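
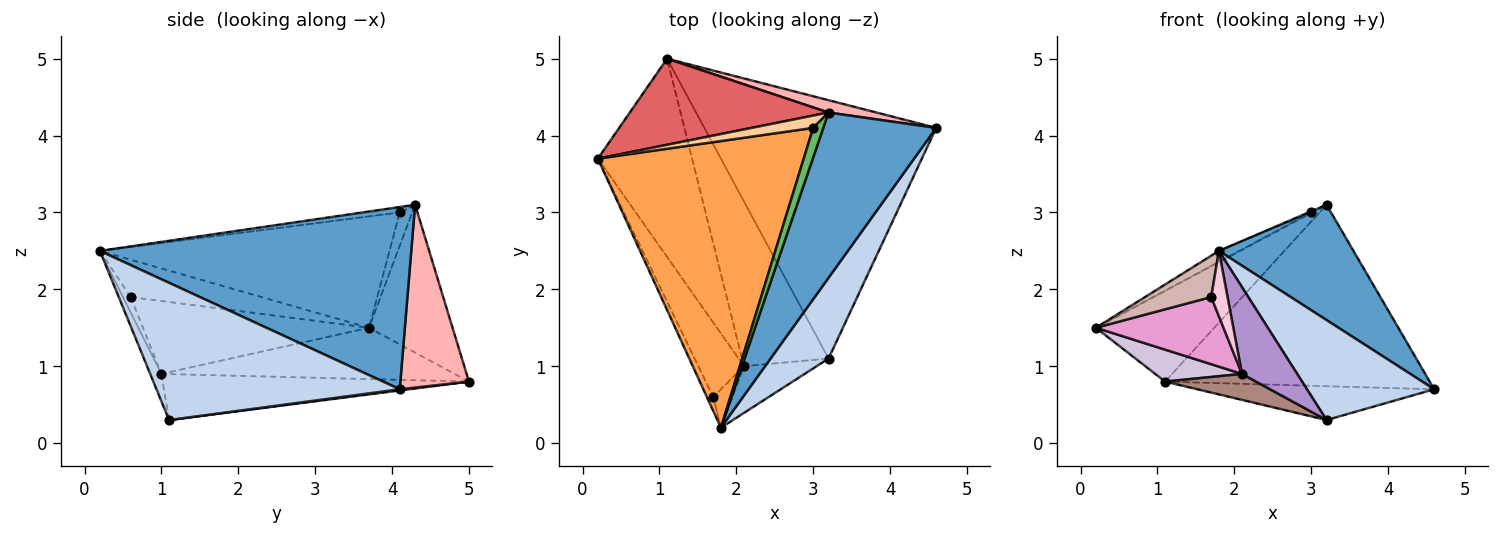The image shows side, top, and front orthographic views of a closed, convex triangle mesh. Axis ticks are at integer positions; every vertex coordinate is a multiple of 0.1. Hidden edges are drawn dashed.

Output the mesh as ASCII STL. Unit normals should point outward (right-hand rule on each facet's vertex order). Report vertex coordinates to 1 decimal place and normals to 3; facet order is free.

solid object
 facet normal 0.798 -0.345 0.494
  outer loop
   vertex 3.2 4.3 3.1
   vertex 1.8 0.2 2.5
   vertex 4.6 4.1 0.7
  endloop
 endfacet
 facet normal 0.830 -0.434 0.351
  outer loop
   vertex 3.2 1.1 0.3
   vertex 4.6 4.1 0.7
   vertex 1.8 0.2 2.5
  endloop
 endfacet
 facet normal -0.476 0.034 0.879
  outer loop
   vertex 3.0 4.1 3.0
   vertex 0.2 3.7 1.5
   vertex 1.8 0.2 2.5
  endloop
 endfacet
 facet normal -0.476 0.037 0.879
  outer loop
   vertex 3.0 4.1 3.0
   vertex 3.2 4.3 3.1
   vertex 0.2 3.7 1.5
  endloop
 endfacet
 facet normal -0.473 0.033 0.881
  outer loop
   vertex 3.0 4.1 3.0
   vertex 1.8 0.2 2.5
   vertex 3.2 4.3 3.1
  endloop
 endfacet
 facet normal 0.005 0.130 -0.992
  outer loop
   vertex 1.1 5.0 0.8
   vertex 4.6 4.1 0.7
   vertex 3.2 1.1 0.3
  endloop
 endfacet
 facet normal -0.456 0.646 0.613
  outer loop
   vertex 1.1 5.0 0.8
   vertex 0.2 3.7 1.5
   vertex 3.2 4.3 3.1
  endloop
 endfacet
 facet normal 0.250 0.966 0.065
  outer loop
   vertex 1.1 5.0 0.8
   vertex 3.2 4.3 3.1
   vertex 4.6 4.1 0.7
  endloop
 endfacet
 facet normal -0.176 -0.867 -0.466
  outer loop
   vertex 2.1 1.0 0.9
   vertex 3.2 1.1 0.3
   vertex 1.8 0.2 2.5
  endloop
 endfacet
 facet normal -0.474 -0.140 -0.869
  outer loop
   vertex 2.1 1.0 0.9
   vertex 0.2 3.7 1.5
   vertex 1.1 5.0 0.8
  endloop
 endfacet
 facet normal -0.465 -0.138 -0.875
  outer loop
   vertex 2.1 1.0 0.9
   vertex 1.1 5.0 0.8
   vertex 3.2 1.1 0.3
  endloop
 endfacet
 facet normal -0.882 -0.446 -0.150
  outer loop
   vertex 1.7 0.6 1.9
   vertex 1.8 0.2 2.5
   vertex 0.2 3.7 1.5
  endloop
 endfacet
 facet normal -0.765 -0.432 -0.479
  outer loop
   vertex 1.7 0.6 1.9
   vertex 0.2 3.7 1.5
   vertex 2.1 1.0 0.9
  endloop
 endfacet
 facet normal -0.376 -0.799 -0.470
  outer loop
   vertex 1.7 0.6 1.9
   vertex 2.1 1.0 0.9
   vertex 1.8 0.2 2.5
  endloop
 endfacet
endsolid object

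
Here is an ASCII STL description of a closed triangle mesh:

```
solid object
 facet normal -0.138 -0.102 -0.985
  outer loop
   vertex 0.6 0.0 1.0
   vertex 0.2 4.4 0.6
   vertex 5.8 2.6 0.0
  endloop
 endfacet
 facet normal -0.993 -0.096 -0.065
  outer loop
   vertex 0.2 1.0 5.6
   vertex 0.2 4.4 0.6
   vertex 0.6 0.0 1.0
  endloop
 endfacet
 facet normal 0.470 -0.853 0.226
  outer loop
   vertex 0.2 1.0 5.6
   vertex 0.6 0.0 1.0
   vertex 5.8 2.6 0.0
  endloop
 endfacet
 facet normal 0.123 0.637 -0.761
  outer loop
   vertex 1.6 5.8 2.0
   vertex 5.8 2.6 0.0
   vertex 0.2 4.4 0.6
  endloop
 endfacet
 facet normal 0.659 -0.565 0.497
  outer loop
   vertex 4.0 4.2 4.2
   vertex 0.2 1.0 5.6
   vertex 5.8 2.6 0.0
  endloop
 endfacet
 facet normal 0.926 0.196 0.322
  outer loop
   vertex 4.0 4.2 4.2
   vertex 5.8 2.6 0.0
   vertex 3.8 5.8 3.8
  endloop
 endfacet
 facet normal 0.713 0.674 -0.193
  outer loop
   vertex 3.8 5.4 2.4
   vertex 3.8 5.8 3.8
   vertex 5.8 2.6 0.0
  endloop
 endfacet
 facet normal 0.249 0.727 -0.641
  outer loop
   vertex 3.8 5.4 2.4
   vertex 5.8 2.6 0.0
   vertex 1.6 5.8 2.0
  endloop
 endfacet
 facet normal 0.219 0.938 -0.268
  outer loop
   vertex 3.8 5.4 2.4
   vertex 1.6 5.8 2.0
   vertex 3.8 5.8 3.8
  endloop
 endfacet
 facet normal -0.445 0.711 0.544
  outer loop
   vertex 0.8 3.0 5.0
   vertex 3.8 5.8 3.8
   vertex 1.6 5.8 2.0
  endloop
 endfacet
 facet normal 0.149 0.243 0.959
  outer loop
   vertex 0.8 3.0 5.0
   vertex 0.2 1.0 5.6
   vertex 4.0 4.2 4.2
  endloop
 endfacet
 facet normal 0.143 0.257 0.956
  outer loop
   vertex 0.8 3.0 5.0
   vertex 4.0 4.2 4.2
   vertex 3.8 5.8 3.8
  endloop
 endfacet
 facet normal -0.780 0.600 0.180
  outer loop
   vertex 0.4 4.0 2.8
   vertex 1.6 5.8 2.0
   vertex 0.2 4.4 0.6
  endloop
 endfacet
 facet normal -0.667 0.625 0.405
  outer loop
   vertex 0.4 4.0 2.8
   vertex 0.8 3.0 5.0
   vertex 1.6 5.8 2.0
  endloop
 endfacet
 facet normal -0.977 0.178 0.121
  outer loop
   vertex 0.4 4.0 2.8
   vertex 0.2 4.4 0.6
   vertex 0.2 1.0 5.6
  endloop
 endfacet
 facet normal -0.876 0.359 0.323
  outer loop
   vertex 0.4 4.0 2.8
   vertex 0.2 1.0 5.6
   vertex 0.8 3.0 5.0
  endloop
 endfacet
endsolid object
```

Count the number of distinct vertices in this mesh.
10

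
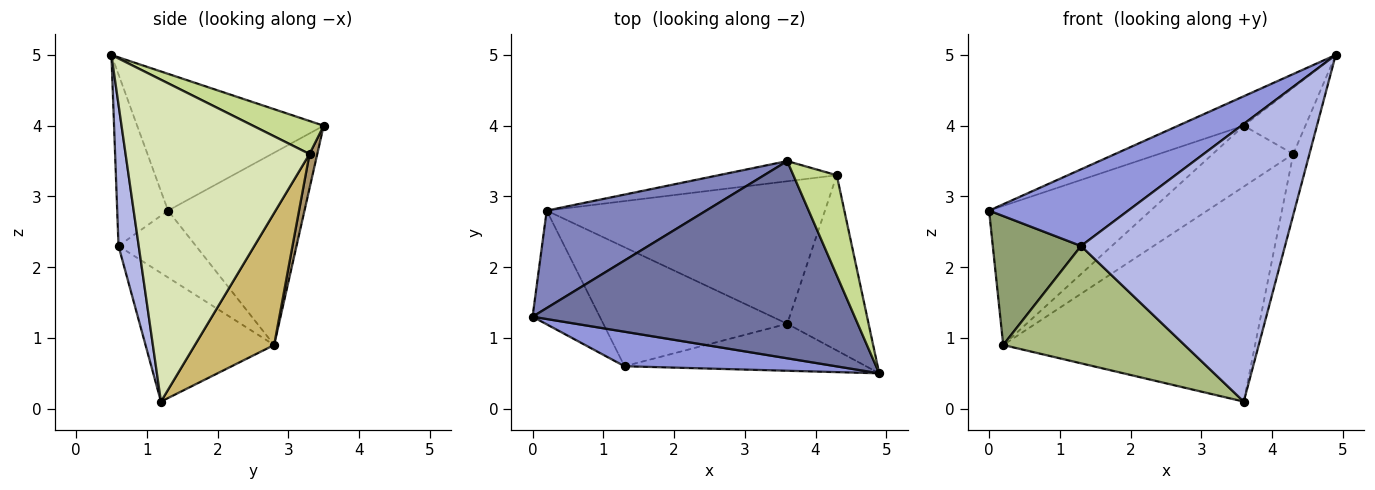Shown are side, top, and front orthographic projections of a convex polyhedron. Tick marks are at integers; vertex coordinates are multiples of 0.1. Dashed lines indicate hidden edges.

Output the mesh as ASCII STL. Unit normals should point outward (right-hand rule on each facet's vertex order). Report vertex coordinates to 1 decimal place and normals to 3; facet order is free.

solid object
 facet normal -0.387 0.136 0.912
  outer loop
   vertex 3.6 3.5 4.0
   vertex 0.0 1.3 2.8
   vertex 4.9 0.5 5.0
  endloop
 endfacet
 facet normal -0.569 0.674 0.472
  outer loop
   vertex 0.2 2.8 0.9
   vertex 0.0 1.3 2.8
   vertex 3.6 3.5 4.0
  endloop
 endfacet
 facet normal -0.316 -0.865 0.389
  outer loop
   vertex 1.3 0.6 2.3
   vertex 4.9 0.5 5.0
   vertex 0.0 1.3 2.8
  endloop
 endfacet
 facet normal 0.097 -0.981 -0.166
  outer loop
   vertex 1.3 0.6 2.3
   vertex 3.6 1.2 0.1
   vertex 4.9 0.5 5.0
  endloop
 endfacet
 facet normal -0.550 -0.626 -0.552
  outer loop
   vertex 1.3 0.6 2.3
   vertex 0.0 1.3 2.8
   vertex 0.2 2.8 0.9
  endloop
 endfacet
 facet normal -0.446 -0.629 -0.637
  outer loop
   vertex 1.3 0.6 2.3
   vertex 0.2 2.8 0.9
   vertex 3.6 1.2 0.1
  endloop
 endfacet
 facet normal 0.536 0.467 0.704
  outer loop
   vertex 4.3 3.3 3.6
   vertex 3.6 3.5 4.0
   vertex 4.9 0.5 5.0
  endloop
 endfacet
 facet normal 0.966 0.085 -0.244
  outer loop
   vertex 4.3 3.3 3.6
   vertex 4.9 0.5 5.0
   vertex 3.6 1.2 0.1
  endloop
 endfacet
 facet normal 0.091 0.945 -0.313
  outer loop
   vertex 4.3 3.3 3.6
   vertex 0.2 2.8 0.9
   vertex 3.6 3.5 4.0
  endloop
 endfacet
 facet normal 0.254 0.806 -0.534
  outer loop
   vertex 4.3 3.3 3.6
   vertex 3.6 1.2 0.1
   vertex 0.2 2.8 0.9
  endloop
 endfacet
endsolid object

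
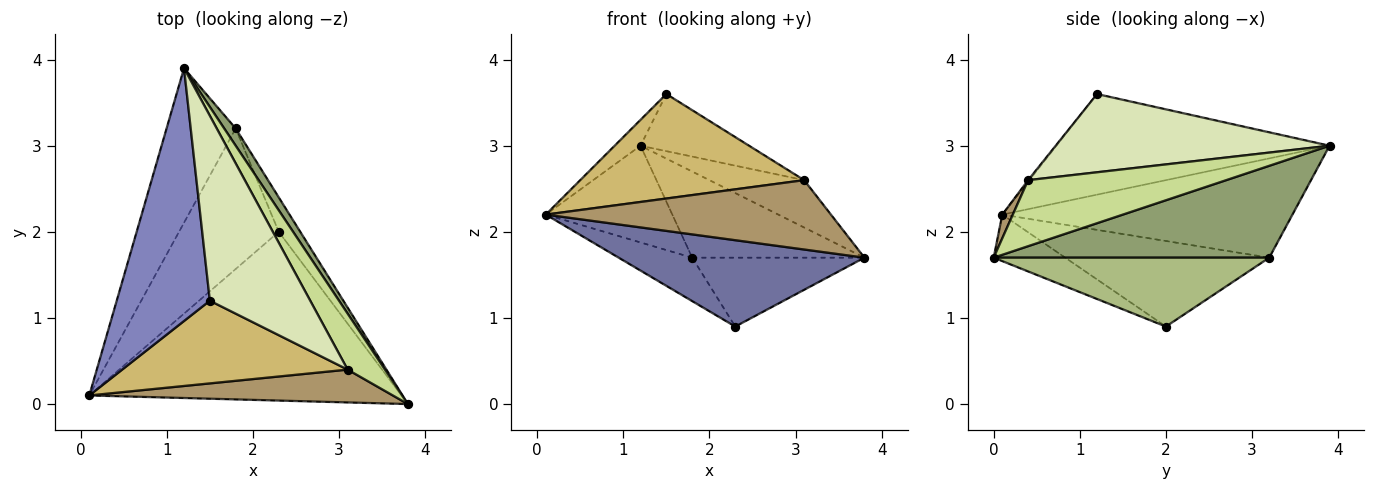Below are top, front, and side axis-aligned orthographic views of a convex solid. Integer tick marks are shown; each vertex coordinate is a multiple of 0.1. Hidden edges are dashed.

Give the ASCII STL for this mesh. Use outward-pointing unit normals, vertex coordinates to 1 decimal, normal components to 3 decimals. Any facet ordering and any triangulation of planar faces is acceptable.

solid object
 facet normal -0.131 -0.452 -0.882
  outer loop
   vertex 2.3 2.0 0.9
   vertex 3.8 0.0 1.7
   vertex 0.1 0.1 2.2
  endloop
 endfacet
 facet normal -0.732 0.069 0.678
  outer loop
   vertex 1.5 1.2 3.6
   vertex 1.2 3.9 3.0
   vertex 0.1 0.1 2.2
  endloop
 endfacet
 facet normal -0.773 0.337 -0.538
  outer loop
   vertex 1.8 3.2 1.7
   vertex 0.1 0.1 2.2
   vertex 1.2 3.9 3.0
  endloop
 endfacet
 facet normal -0.634 0.228 -0.739
  outer loop
   vertex 1.8 3.2 1.7
   vertex 2.3 2.0 0.9
   vertex 0.1 0.1 2.2
  endloop
 endfacet
 facet normal 0.843 0.527 0.105
  outer loop
   vertex 1.8 3.2 1.7
   vertex 1.2 3.9 3.0
   vertex 3.8 0.0 1.7
  endloop
 endfacet
 facet normal 0.820 0.512 -0.256
  outer loop
   vertex 1.8 3.2 1.7
   vertex 3.8 0.0 1.7
   vertex 2.3 2.0 0.9
  endloop
 endfacet
 facet normal 0.804 0.384 0.454
  outer loop
   vertex 3.1 0.4 2.6
   vertex 3.8 0.0 1.7
   vertex 1.2 3.9 3.0
  endloop
 endfacet
 facet normal 0.597 0.237 0.766
  outer loop
   vertex 3.1 0.4 2.6
   vertex 1.2 3.9 3.0
   vertex 1.5 1.2 3.6
  endloop
 endfacet
 facet normal 0.033 -0.903 0.427
  outer loop
   vertex 3.1 0.4 2.6
   vertex 0.1 0.1 2.2
   vertex 3.8 0.0 1.7
  endloop
 endfacet
 facet normal -0.004 -0.784 0.620
  outer loop
   vertex 3.1 0.4 2.6
   vertex 1.5 1.2 3.6
   vertex 0.1 0.1 2.2
  endloop
 endfacet
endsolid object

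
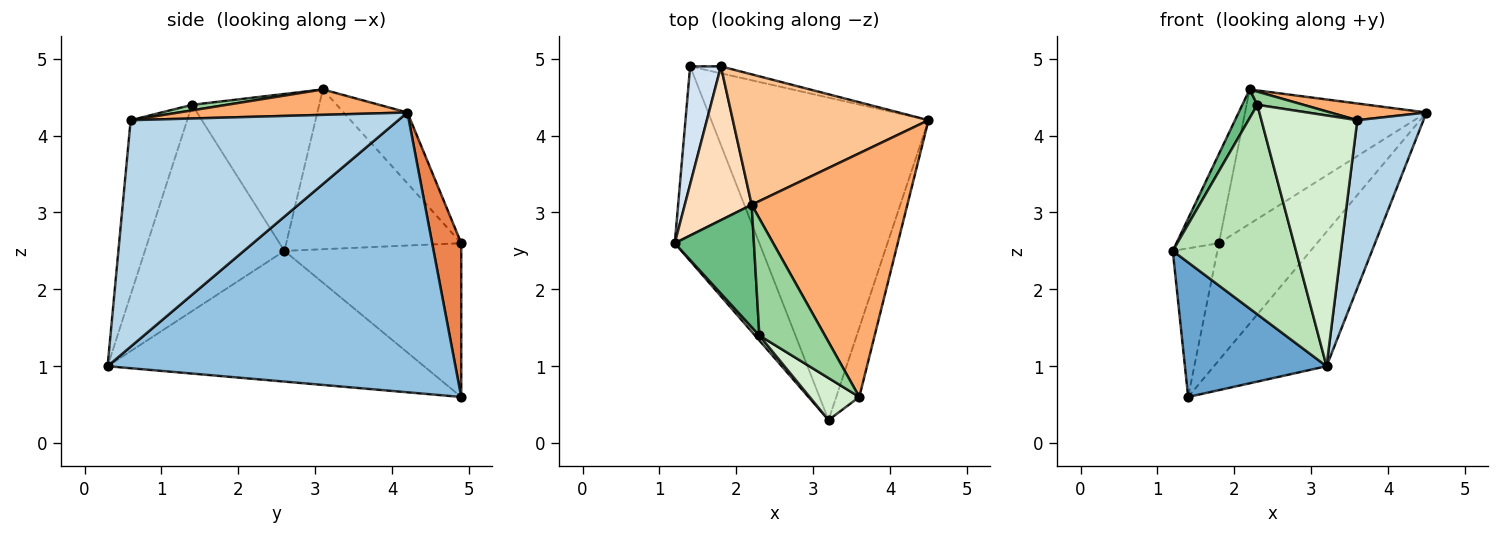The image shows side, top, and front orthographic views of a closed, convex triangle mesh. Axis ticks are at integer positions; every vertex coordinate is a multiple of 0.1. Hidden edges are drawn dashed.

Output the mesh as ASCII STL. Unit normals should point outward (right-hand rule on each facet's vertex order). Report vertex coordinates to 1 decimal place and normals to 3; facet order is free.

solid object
 facet normal -0.786 -0.352 -0.509
  outer loop
   vertex 1.4 4.9 0.6
   vertex 3.2 0.3 1.0
   vertex 1.2 2.6 2.5
  endloop
 endfacet
 facet normal 0.765 0.248 -0.594
  outer loop
   vertex 1.4 4.9 0.6
   vertex 4.5 4.2 4.3
   vertex 3.2 0.3 1.0
  endloop
 endfacet
 facet normal 0.966 -0.239 -0.098
  outer loop
   vertex 3.6 0.6 4.2
   vertex 3.2 0.3 1.0
   vertex 4.5 4.2 4.3
  endloop
 endfacet
 facet normal -0.952 0.240 0.190
  outer loop
   vertex 1.8 4.9 2.6
   vertex 1.4 4.9 0.6
   vertex 1.2 2.6 2.5
  endloop
 endfacet
 facet normal 0.284 0.957 -0.057
  outer loop
   vertex 1.8 4.9 2.6
   vertex 4.5 4.2 4.3
   vertex 1.4 4.9 0.6
  endloop
 endfacet
 facet normal 0.161 -0.068 0.985
  outer loop
   vertex 2.2 3.1 4.6
   vertex 3.6 0.6 4.2
   vertex 4.5 4.2 4.3
  endloop
 endfacet
 facet normal -0.245 0.696 0.675
  outer loop
   vertex 2.2 3.1 4.6
   vertex 4.5 4.2 4.3
   vertex 1.8 4.9 2.6
  endloop
 endfacet
 facet normal -0.900 0.218 0.377
  outer loop
   vertex 2.2 3.1 4.6
   vertex 1.8 4.9 2.6
   vertex 1.2 2.6 2.5
  endloop
 endfacet
 facet normal -0.888 -0.105 0.448
  outer loop
   vertex 2.3 1.4 4.4
   vertex 2.2 3.1 4.6
   vertex 1.2 2.6 2.5
  endloop
 endfacet
 facet normal 0.084 -0.112 0.990
  outer loop
   vertex 2.3 1.4 4.4
   vertex 3.6 0.6 4.2
   vertex 2.2 3.1 4.6
  endloop
 endfacet
 facet normal -0.749 -0.662 0.016
  outer loop
   vertex 2.3 1.4 4.4
   vertex 1.2 2.6 2.5
   vertex 3.2 0.3 1.0
  endloop
 endfacet
 facet normal -0.503 -0.853 0.143
  outer loop
   vertex 2.3 1.4 4.4
   vertex 3.2 0.3 1.0
   vertex 3.6 0.6 4.2
  endloop
 endfacet
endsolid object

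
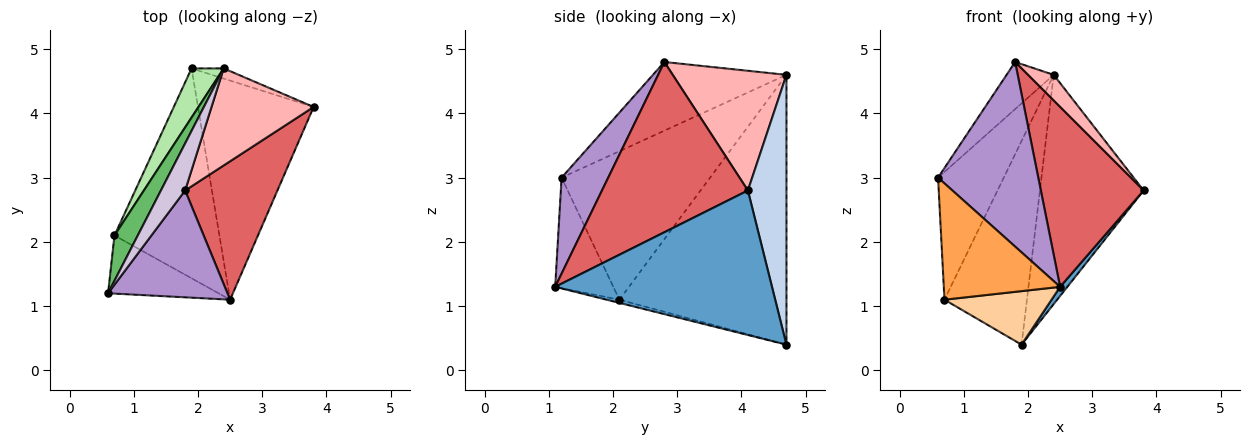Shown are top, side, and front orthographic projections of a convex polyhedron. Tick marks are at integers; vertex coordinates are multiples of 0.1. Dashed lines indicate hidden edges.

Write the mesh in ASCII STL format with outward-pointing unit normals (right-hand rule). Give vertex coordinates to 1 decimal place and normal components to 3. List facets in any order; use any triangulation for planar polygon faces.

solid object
 facet normal 0.781 -0.026 -0.624
  outer loop
   vertex 2.5 1.1 1.3
   vertex 1.9 4.7 0.4
   vertex 3.8 4.1 2.8
  endloop
 endfacet
 facet normal 0.348 0.937 -0.041
  outer loop
   vertex 2.4 4.7 4.6
   vertex 3.8 4.1 2.8
   vertex 1.9 4.7 0.4
  endloop
 endfacet
 facet normal -0.408 -0.816 -0.408
  outer loop
   vertex 0.7 2.1 1.1
   vertex 2.5 1.1 1.3
   vertex 0.6 1.2 3.0
  endloop
 endfacet
 facet normal -0.030 -0.247 -0.969
  outer loop
   vertex 0.7 2.1 1.1
   vertex 1.9 4.7 0.4
   vertex 2.5 1.1 1.3
  endloop
 endfacet
 facet normal -0.905 0.401 0.142
  outer loop
   vertex 0.7 2.1 1.1
   vertex 0.6 1.2 3.0
   vertex 2.4 4.7 4.6
  endloop
 endfacet
 facet normal -0.892 0.440 0.106
  outer loop
   vertex 0.7 2.1 1.1
   vertex 2.4 4.7 4.6
   vertex 1.9 4.7 0.4
  endloop
 endfacet
 facet normal 0.747 -0.526 0.405
  outer loop
   vertex 1.8 2.8 4.8
   vertex 2.5 1.1 1.3
   vertex 3.8 4.1 2.8
  endloop
 endfacet
 facet normal 0.750 -0.169 0.640
  outer loop
   vertex 1.8 2.8 4.8
   vertex 3.8 4.1 2.8
   vertex 2.4 4.7 4.6
  endloop
 endfacet
 facet normal 0.373 -0.803 0.465
  outer loop
   vertex 1.8 2.8 4.8
   vertex 0.6 1.2 3.0
   vertex 2.5 1.1 1.3
  endloop
 endfacet
 facet normal -0.895 0.316 0.316
  outer loop
   vertex 1.8 2.8 4.8
   vertex 2.4 4.7 4.6
   vertex 0.6 1.2 3.0
  endloop
 endfacet
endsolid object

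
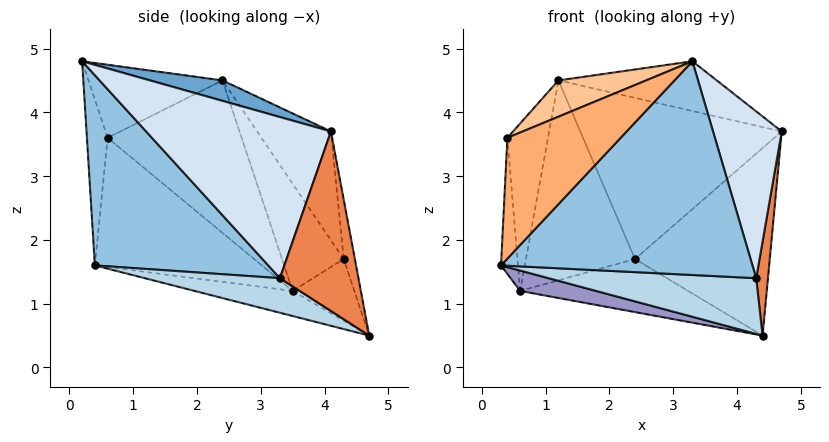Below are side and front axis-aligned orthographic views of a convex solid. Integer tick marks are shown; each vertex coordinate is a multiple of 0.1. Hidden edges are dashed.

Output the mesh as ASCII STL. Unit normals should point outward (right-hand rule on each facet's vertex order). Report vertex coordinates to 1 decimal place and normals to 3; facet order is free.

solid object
 facet normal 0.107 0.234 0.966
  outer loop
   vertex 1.2 2.4 4.5
   vertex 3.3 0.2 4.8
   vertex 4.7 4.1 3.7
  endloop
 endfacet
 facet normal 0.490 -0.711 -0.504
  outer loop
   vertex 4.3 3.3 1.4
   vertex 3.3 0.2 4.8
   vertex 0.3 0.4 1.6
  endloop
 endfacet
 facet normal 0.342 -0.525 -0.779
  outer loop
   vertex 4.3 3.3 1.4
   vertex 0.3 0.4 1.6
   vertex 4.4 4.7 0.5
  endloop
 endfacet
 facet normal 0.937 -0.348 -0.042
  outer loop
   vertex 4.3 3.3 1.4
   vertex 4.7 4.1 3.7
   vertex 3.3 0.2 4.8
  endloop
 endfacet
 facet normal 0.982 -0.147 -0.120
  outer loop
   vertex 4.3 3.3 1.4
   vertex 4.4 4.7 0.5
   vertex 4.7 4.1 3.7
  endloop
 endfacet
 facet normal -0.179 -0.978 0.107
  outer loop
   vertex 0.4 0.6 3.6
   vertex 0.3 0.4 1.6
   vertex 3.3 0.2 4.8
  endloop
 endfacet
 facet normal -0.400 -0.262 0.879
  outer loop
   vertex 0.4 0.6 3.6
   vertex 3.3 0.2 4.8
   vertex 1.2 2.4 4.5
  endloop
 endfacet
 facet normal -0.081 0.978 0.191
  outer loop
   vertex 2.4 4.3 1.7
   vertex 4.7 4.1 3.7
   vertex 4.4 4.7 0.5
  endloop
 endfacet
 facet normal -0.309 0.843 0.440
  outer loop
   vertex 2.4 4.3 1.7
   vertex 1.2 2.4 4.5
   vertex 4.7 4.1 3.7
  endloop
 endfacet
 facet normal -0.460 0.814 0.355
  outer loop
   vertex 0.6 3.5 1.2
   vertex 1.2 2.4 4.5
   vertex 2.4 4.3 1.7
  endloop
 endfacet
 facet normal -0.994 0.101 0.040
  outer loop
   vertex 0.6 3.5 1.2
   vertex 0.3 0.4 1.6
   vertex 0.4 0.6 3.6
  endloop
 endfacet
 facet normal -0.924 0.280 0.261
  outer loop
   vertex 0.6 3.5 1.2
   vertex 0.4 0.6 3.6
   vertex 1.2 2.4 4.5
  endloop
 endfacet
 facet normal -0.145 -0.113 -0.983
  outer loop
   vertex 0.6 3.5 1.2
   vertex 4.4 4.7 0.5
   vertex 0.3 0.4 1.6
  endloop
 endfacet
 facet normal -0.333 0.908 -0.253
  outer loop
   vertex 0.6 3.5 1.2
   vertex 2.4 4.3 1.7
   vertex 4.4 4.7 0.5
  endloop
 endfacet
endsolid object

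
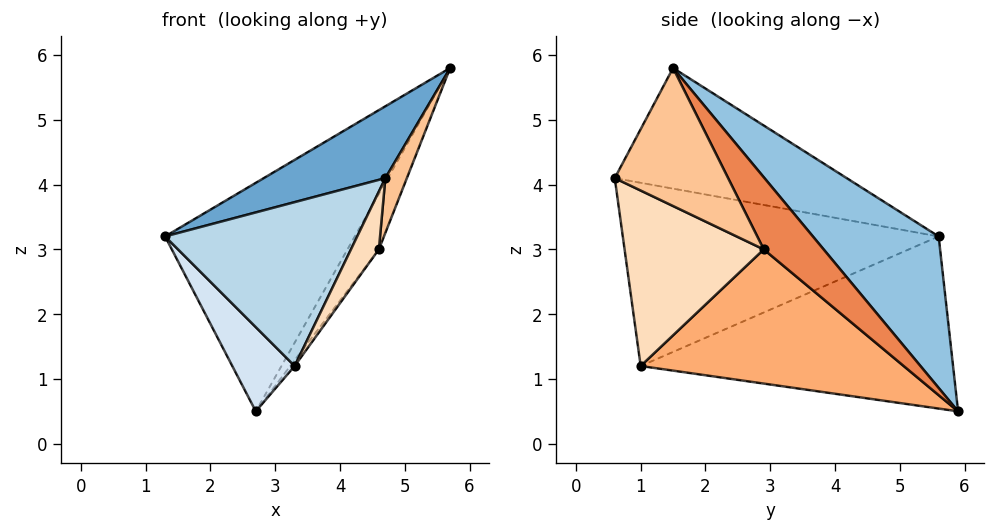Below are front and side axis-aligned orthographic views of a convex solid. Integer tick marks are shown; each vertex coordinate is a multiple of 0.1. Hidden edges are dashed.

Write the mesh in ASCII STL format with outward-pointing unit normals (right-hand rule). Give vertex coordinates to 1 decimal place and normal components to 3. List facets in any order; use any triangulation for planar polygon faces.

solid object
 facet normal -0.703 -0.368 0.608
  outer loop
   vertex 4.7 0.6 4.1
   vertex 5.7 1.5 5.8
   vertex 1.3 5.6 3.2
  endloop
 endfacet
 facet normal 0.517 0.779 0.355
  outer loop
   vertex 2.7 5.9 0.5
   vertex 1.3 5.6 3.2
   vertex 5.7 1.5 5.8
  endloop
 endfacet
 facet normal -0.809 -0.492 0.323
  outer loop
   vertex 3.3 1.0 1.2
   vertex 4.7 0.6 4.1
   vertex 1.3 5.6 3.2
  endloop
 endfacet
 facet normal -0.866 -0.173 -0.468
  outer loop
   vertex 3.3 1.0 1.2
   vertex 1.3 5.6 3.2
   vertex 2.7 5.9 0.5
  endloop
 endfacet
 facet normal 0.880 0.461 -0.115
  outer loop
   vertex 4.6 2.9 3.0
   vertex 2.7 5.9 0.5
   vertex 5.7 1.5 5.8
  endloop
 endfacet
 facet normal 0.804 0.013 -0.595
  outer loop
   vertex 4.6 2.9 3.0
   vertex 3.3 1.0 1.2
   vertex 2.7 5.9 0.5
  endloop
 endfacet
 facet normal 0.886 -0.168 -0.432
  outer loop
   vertex 4.6 2.9 3.0
   vertex 5.7 1.5 5.8
   vertex 4.7 0.6 4.1
  endloop
 endfacet
 facet normal 0.877 -0.176 -0.448
  outer loop
   vertex 4.6 2.9 3.0
   vertex 4.7 0.6 4.1
   vertex 3.3 1.0 1.2
  endloop
 endfacet
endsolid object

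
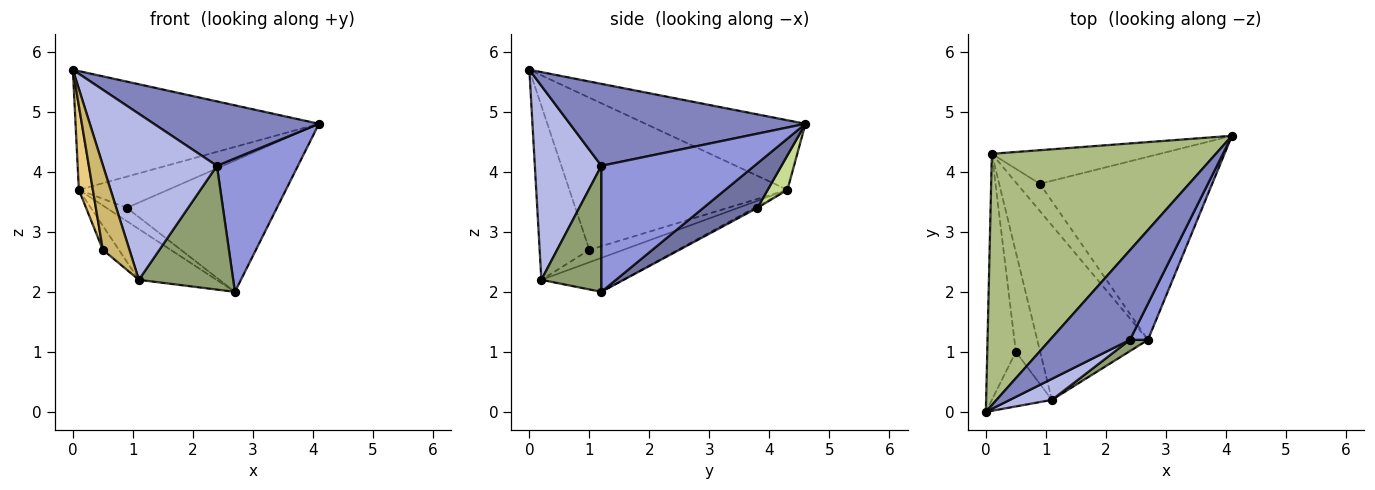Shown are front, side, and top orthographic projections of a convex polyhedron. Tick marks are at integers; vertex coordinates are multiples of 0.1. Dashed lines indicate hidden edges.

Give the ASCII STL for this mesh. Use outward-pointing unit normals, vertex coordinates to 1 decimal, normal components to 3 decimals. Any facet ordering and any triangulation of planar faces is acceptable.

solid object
 facet normal 0.205 0.570 -0.795
  outer loop
   vertex 0.9 3.8 3.4
   vertex 4.1 4.6 4.8
   vertex 2.7 1.2 2.0
  endloop
 endfacet
 facet normal 0.640 -0.448 0.624
  outer loop
   vertex 2.4 1.2 4.1
   vertex 4.1 4.6 4.8
   vertex 0.0 0.0 5.7
  endloop
 endfacet
 facet normal 0.877 -0.464 0.125
  outer loop
   vertex 2.4 1.2 4.1
   vertex 2.7 1.2 2.0
   vertex 4.1 4.6 4.8
  endloop
 endfacet
 facet normal 0.502 -0.858 0.109
  outer loop
   vertex 2.4 1.2 4.1
   vertex 0.0 0.0 5.7
   vertex 1.1 0.2 2.2
  endloop
 endfacet
 facet normal 0.535 -0.841 0.076
  outer loop
   vertex 2.4 1.2 4.1
   vertex 1.1 0.2 2.2
   vertex 2.7 1.2 2.0
  endloop
 endfacet
 facet normal -0.270 0.411 0.871
  outer loop
   vertex 0.1 4.3 3.7
   vertex 0.0 0.0 5.7
   vertex 4.1 4.6 4.8
  endloop
 endfacet
 facet normal 0.149 0.673 -0.725
  outer loop
   vertex 0.1 4.3 3.7
   vertex 4.1 4.6 4.8
   vertex 0.9 3.8 3.4
  endloop
 endfacet
 facet normal -0.061 0.440 -0.896
  outer loop
   vertex 0.1 4.3 3.7
   vertex 0.9 3.8 3.4
   vertex 2.7 1.2 2.0
  endloop
 endfacet
 facet normal -0.283 0.268 -0.921
  outer loop
   vertex 0.1 4.3 3.7
   vertex 2.7 1.2 2.0
   vertex 1.1 0.2 2.2
  endloop
 endfacet
 facet normal -0.844 -0.451 -0.291
  outer loop
   vertex 0.5 1.0 2.7
   vertex 1.1 0.2 2.2
   vertex 0.0 0.0 5.7
  endloop
 endfacet
 facet normal -0.981 -0.063 -0.184
  outer loop
   vertex 0.5 1.0 2.7
   vertex 0.0 0.0 5.7
   vertex 0.1 4.3 3.7
  endloop
 endfacet
 facet normal -0.446 0.210 -0.870
  outer loop
   vertex 0.5 1.0 2.7
   vertex 0.1 4.3 3.7
   vertex 1.1 0.2 2.2
  endloop
 endfacet
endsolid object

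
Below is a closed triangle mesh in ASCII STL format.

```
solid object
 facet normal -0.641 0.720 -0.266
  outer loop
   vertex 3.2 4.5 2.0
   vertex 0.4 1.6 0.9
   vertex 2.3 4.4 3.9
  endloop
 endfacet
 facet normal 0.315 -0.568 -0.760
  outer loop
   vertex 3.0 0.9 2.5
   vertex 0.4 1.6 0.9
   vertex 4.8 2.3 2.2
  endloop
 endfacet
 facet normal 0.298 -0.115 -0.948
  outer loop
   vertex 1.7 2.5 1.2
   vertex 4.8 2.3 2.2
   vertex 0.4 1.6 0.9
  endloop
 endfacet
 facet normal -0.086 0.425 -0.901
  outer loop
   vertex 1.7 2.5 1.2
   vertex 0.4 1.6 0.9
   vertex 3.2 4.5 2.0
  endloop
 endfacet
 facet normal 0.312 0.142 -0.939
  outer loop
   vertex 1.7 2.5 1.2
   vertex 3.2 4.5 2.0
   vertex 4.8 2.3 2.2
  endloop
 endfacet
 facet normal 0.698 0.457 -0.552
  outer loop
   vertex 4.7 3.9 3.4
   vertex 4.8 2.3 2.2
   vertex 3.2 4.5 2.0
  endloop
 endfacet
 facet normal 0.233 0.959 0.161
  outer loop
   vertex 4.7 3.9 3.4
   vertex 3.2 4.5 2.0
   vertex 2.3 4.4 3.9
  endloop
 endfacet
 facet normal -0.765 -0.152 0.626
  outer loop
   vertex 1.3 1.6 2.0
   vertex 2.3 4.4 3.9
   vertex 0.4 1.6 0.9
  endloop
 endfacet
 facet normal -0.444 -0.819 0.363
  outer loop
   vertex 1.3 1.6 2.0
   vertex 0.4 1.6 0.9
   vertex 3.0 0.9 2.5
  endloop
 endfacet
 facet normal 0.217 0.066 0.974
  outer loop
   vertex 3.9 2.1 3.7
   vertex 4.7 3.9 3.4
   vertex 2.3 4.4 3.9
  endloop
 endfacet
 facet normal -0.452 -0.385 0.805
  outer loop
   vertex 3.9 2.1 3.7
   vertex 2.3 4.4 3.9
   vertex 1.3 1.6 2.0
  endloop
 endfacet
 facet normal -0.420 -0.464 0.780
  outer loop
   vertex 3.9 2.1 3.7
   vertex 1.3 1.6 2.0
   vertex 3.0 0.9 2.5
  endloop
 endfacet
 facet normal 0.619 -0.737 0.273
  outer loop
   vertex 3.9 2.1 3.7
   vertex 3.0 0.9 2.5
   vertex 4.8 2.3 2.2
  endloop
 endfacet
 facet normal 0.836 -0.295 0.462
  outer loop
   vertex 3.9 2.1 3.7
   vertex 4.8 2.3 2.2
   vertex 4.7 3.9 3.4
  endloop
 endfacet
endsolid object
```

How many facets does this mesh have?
14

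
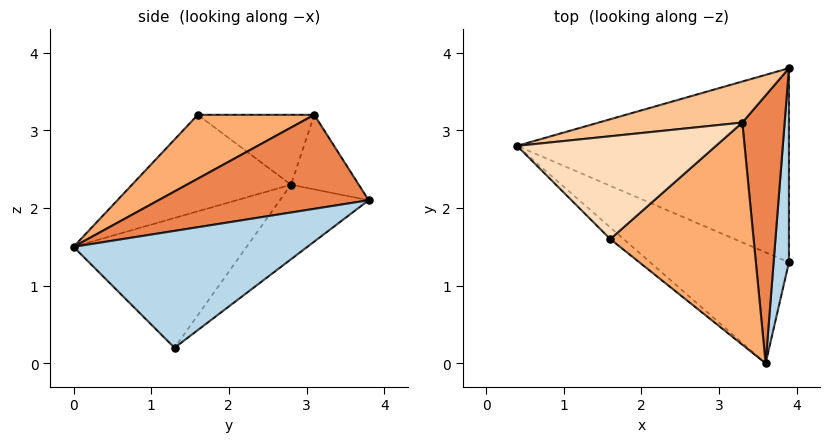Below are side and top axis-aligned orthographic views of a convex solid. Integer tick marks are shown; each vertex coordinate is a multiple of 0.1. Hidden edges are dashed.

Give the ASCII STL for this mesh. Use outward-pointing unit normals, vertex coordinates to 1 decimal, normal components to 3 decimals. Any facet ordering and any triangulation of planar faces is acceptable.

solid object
 facet normal -0.213 0.591 -0.778
  outer loop
   vertex 3.9 3.8 2.1
   vertex 3.9 1.3 0.2
   vertex 0.4 2.8 2.3
  endloop
 endfacet
 facet normal -0.593 -0.497 -0.634
  outer loop
   vertex 3.6 0.0 1.5
   vertex 0.4 2.8 2.3
   vertex 3.9 1.3 0.2
  endloop
 endfacet
 facet normal 0.987 -0.098 0.129
  outer loop
   vertex 3.6 0.0 1.5
   vertex 3.9 1.3 0.2
   vertex 3.9 3.8 2.1
  endloop
 endfacet
 facet normal -0.669 -0.738 -0.092
  outer loop
   vertex 1.6 1.6 3.2
   vertex 0.4 2.8 2.3
   vertex 3.6 0.0 1.5
  endloop
 endfacet
 facet normal 0.904 -0.136 0.407
  outer loop
   vertex 3.3 3.1 3.2
   vertex 3.6 0.0 1.5
   vertex 3.9 3.8 2.1
  endloop
 endfacet
 facet normal 0.370 -0.419 0.829
  outer loop
   vertex 3.3 3.1 3.2
   vertex 1.6 1.6 3.2
   vertex 3.6 0.0 1.5
  endloop
 endfacet
 facet normal -0.225 0.873 0.433
  outer loop
   vertex 3.3 3.1 3.2
   vertex 3.9 3.8 2.1
   vertex 0.4 2.8 2.3
  endloop
 endfacet
 facet normal -0.310 0.352 0.883
  outer loop
   vertex 3.3 3.1 3.2
   vertex 0.4 2.8 2.3
   vertex 1.6 1.6 3.2
  endloop
 endfacet
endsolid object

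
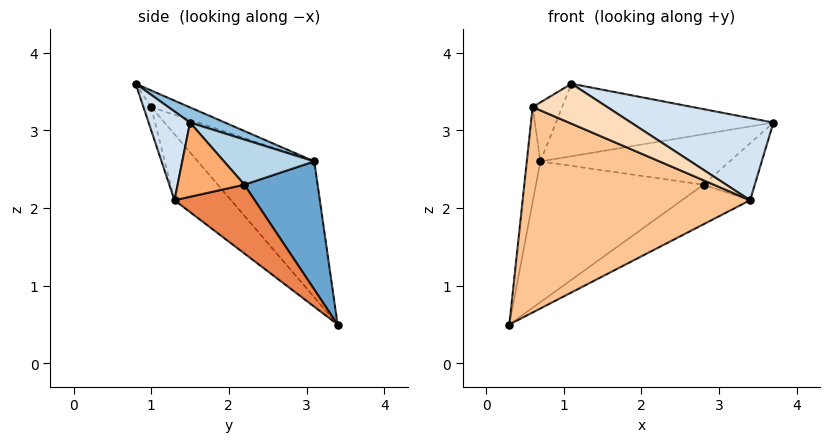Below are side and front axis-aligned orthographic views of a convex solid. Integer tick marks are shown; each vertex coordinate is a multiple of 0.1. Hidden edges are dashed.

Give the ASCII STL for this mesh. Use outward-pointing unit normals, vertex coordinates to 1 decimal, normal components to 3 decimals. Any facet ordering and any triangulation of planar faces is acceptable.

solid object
 facet normal 0.400 0.915 0.055
  outer loop
   vertex 0.7 3.1 2.6
   vertex 2.8 2.2 2.3
   vertex 0.3 3.4 0.5
  endloop
 endfacet
 facet normal 0.065 0.407 0.911
  outer loop
   vertex 0.7 3.1 2.6
   vertex 1.1 0.8 3.6
   vertex 3.7 1.5 3.1
  endloop
 endfacet
 facet normal 0.412 0.863 0.292
  outer loop
   vertex 0.7 3.1 2.6
   vertex 3.7 1.5 3.1
   vertex 2.8 2.2 2.3
  endloop
 endfacet
 facet normal 0.278 -0.955 0.108
  outer loop
   vertex 3.4 1.3 2.1
   vertex 3.7 1.5 3.1
   vertex 1.1 0.8 3.6
  endloop
 endfacet
 facet normal 0.646 0.549 -0.531
  outer loop
   vertex 3.4 1.3 2.1
   vertex 0.3 3.4 0.5
   vertex 2.8 2.2 2.3
  endloop
 endfacet
 facet normal 0.746 0.573 -0.339
  outer loop
   vertex 3.4 1.3 2.1
   vertex 2.8 2.2 2.3
   vertex 3.7 1.5 3.1
  endloop
 endfacet
 facet normal -0.188 -0.756 -0.628
  outer loop
   vertex 0.6 1.0 3.3
   vertex 0.3 3.4 0.5
   vertex 3.4 1.3 2.1
  endloop
 endfacet
 facet normal -0.093 -0.893 -0.440
  outer loop
   vertex 0.6 1.0 3.3
   vertex 3.4 1.3 2.1
   vertex 1.1 0.8 3.6
  endloop
 endfacet
 facet normal -0.973 0.114 0.202
  outer loop
   vertex 0.6 1.0 3.3
   vertex 0.7 3.1 2.6
   vertex 0.3 3.4 0.5
  endloop
 endfacet
 facet normal -0.396 0.307 0.865
  outer loop
   vertex 0.6 1.0 3.3
   vertex 1.1 0.8 3.6
   vertex 0.7 3.1 2.6
  endloop
 endfacet
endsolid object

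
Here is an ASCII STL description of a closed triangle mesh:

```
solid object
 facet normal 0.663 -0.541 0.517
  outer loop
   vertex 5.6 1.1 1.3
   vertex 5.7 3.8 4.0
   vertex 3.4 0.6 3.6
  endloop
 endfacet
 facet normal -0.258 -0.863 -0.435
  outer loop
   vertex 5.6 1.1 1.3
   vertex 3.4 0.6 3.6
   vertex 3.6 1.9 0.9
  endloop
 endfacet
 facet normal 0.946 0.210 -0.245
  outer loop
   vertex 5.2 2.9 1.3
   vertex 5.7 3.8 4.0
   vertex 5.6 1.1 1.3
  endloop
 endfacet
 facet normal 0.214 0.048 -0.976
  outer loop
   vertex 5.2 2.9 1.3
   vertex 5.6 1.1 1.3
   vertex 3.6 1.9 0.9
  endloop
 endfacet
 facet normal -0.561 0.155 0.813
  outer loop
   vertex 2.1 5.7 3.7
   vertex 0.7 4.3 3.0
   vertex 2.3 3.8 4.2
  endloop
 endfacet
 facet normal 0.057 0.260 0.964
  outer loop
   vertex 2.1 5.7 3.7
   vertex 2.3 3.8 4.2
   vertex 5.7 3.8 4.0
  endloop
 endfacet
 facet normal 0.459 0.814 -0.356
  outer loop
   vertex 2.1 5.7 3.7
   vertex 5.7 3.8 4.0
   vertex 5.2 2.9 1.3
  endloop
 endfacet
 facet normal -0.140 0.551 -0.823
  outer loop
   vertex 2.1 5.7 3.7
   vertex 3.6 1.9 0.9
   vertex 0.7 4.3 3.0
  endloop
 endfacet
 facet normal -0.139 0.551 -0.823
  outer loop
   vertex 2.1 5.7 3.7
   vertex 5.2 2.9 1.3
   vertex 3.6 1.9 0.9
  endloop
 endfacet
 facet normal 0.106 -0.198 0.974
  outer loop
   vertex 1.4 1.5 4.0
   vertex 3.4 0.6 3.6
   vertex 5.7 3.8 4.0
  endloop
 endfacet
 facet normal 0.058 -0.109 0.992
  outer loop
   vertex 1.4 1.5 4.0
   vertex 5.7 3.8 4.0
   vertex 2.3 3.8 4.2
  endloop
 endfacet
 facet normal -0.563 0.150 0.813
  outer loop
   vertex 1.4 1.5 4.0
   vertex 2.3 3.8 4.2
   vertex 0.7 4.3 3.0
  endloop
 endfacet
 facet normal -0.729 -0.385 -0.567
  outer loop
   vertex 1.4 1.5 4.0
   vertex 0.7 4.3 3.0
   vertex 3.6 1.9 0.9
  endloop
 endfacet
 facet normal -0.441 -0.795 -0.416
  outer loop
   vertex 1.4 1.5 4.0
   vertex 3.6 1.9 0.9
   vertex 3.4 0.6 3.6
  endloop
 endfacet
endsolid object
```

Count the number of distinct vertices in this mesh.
9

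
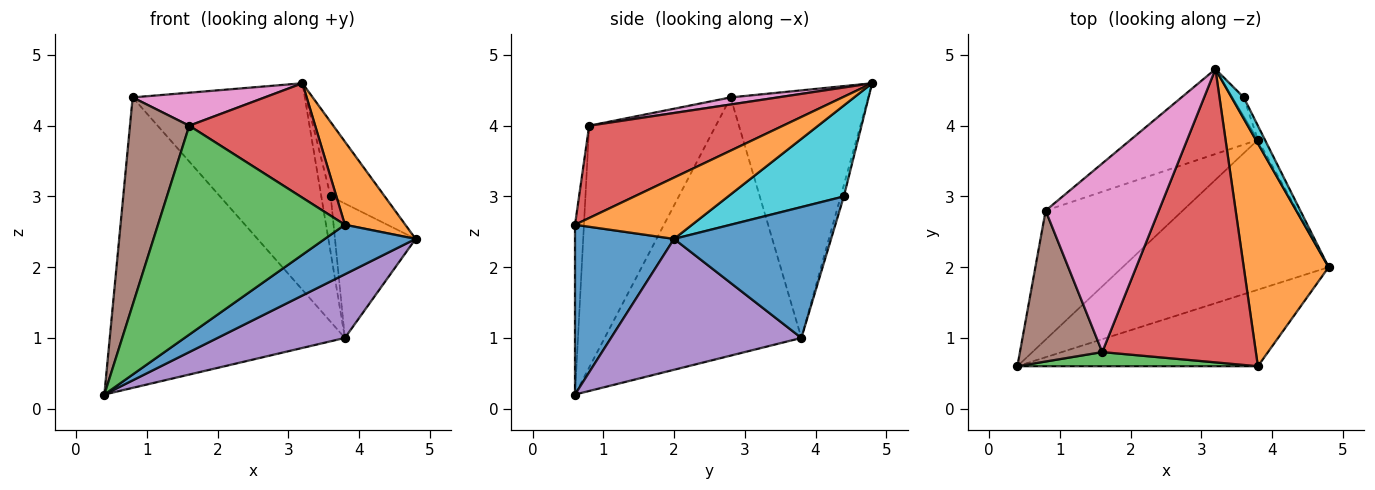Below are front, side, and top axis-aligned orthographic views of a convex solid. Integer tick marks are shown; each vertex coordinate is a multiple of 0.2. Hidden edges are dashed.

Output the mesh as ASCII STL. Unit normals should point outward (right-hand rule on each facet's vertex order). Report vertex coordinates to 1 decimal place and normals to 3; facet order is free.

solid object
 facet normal 0.510 -0.467 -0.722
  outer loop
   vertex 3.8 0.6 2.6
   vertex 0.4 0.6 0.2
   vertex 4.8 2.0 2.4
  endloop
 endfacet
 facet normal 0.560 -0.289 0.776
  outer loop
   vertex 3.8 0.6 2.6
   vertex 4.8 2.0 2.4
   vertex 3.2 4.8 4.6
  endloop
 endfacet
 facet normal -0.048 -0.997 0.067
  outer loop
   vertex 1.6 0.8 4.0
   vertex 0.4 0.6 0.2
   vertex 3.8 0.6 2.6
  endloop
 endfacet
 facet normal 0.488 -0.317 0.813
  outer loop
   vertex 1.6 0.8 4.0
   vertex 3.8 0.6 2.6
   vertex 3.2 4.8 4.6
  endloop
 endfacet
 facet normal 0.505 -0.338 -0.795
  outer loop
   vertex 3.8 3.8 1.0
   vertex 4.8 2.0 2.4
   vertex 0.4 0.6 0.2
  endloop
 endfacet
 facet normal -0.865 -0.405 0.295
  outer loop
   vertex 0.8 2.8 4.4
   vertex 0.4 0.6 0.2
   vertex 1.6 0.8 4.0
  endloop
 endfacet
 facet normal 0.061 -0.172 0.983
  outer loop
   vertex 0.8 2.8 4.4
   vertex 1.6 0.8 4.0
   vertex 3.2 4.8 4.6
  endloop
 endfacet
 facet normal -0.607 0.726 -0.322
  outer loop
   vertex 0.8 2.8 4.4
   vertex 3.8 3.8 1.0
   vertex 0.4 0.6 0.2
  endloop
 endfacet
 facet normal -0.594 0.744 -0.306
  outer loop
   vertex 0.8 2.8 4.4
   vertex 3.2 4.8 4.6
   vertex 3.8 3.8 1.0
  endloop
 endfacet
 facet normal 0.900 0.420 0.120
  outer loop
   vertex 3.6 4.4 3.0
   vertex 3.2 4.8 4.6
   vertex 4.8 2.0 2.4
  endloop
 endfacet
 facet normal 0.889 0.456 -0.048
  outer loop
   vertex 3.6 4.4 3.0
   vertex 4.8 2.0 2.4
   vertex 3.8 3.8 1.0
  endloop
 endfacet
 facet normal -0.302 0.905 -0.302
  outer loop
   vertex 3.6 4.4 3.0
   vertex 3.8 3.8 1.0
   vertex 3.2 4.8 4.6
  endloop
 endfacet
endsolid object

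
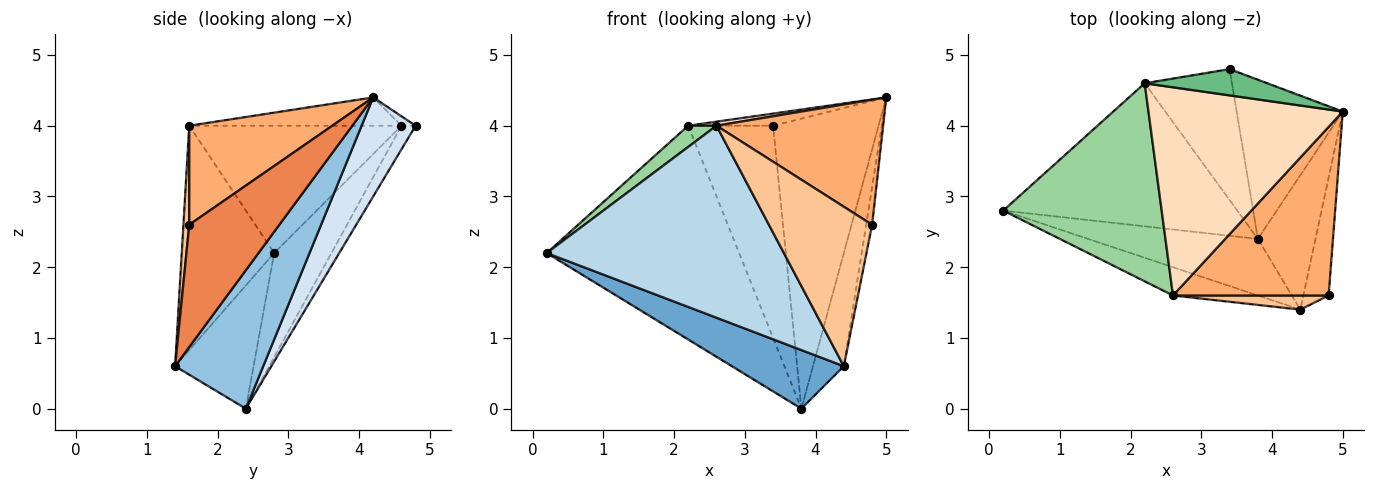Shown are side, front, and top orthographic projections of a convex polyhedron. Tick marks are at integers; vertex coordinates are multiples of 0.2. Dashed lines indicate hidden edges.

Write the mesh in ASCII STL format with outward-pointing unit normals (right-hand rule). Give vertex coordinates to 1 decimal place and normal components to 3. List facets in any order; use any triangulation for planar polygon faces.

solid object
 facet normal -0.450 -0.642 -0.620
  outer loop
   vertex 3.8 2.4 0.0
   vertex 4.4 1.4 0.6
   vertex 0.2 2.8 2.2
  endloop
 endfacet
 facet normal 0.878 0.308 -0.365
  outer loop
   vertex 3.8 2.4 0.0
   vertex 5.0 4.2 4.4
   vertex 4.4 1.4 0.6
  endloop
 endfacet
 facet normal -0.360 -0.923 -0.136
  outer loop
   vertex 2.6 1.6 4.0
   vertex 0.2 2.8 2.2
   vertex 4.4 1.4 0.6
  endloop
 endfacet
 facet normal 0.410 0.800 -0.439
  outer loop
   vertex 3.4 4.8 4.0
   vertex 5.0 4.2 4.4
   vertex 3.8 2.4 0.0
  endloop
 endfacet
 facet normal 0.977 0.065 -0.202
  outer loop
   vertex 4.8 1.6 2.6
   vertex 4.4 1.4 0.6
   vertex 5.0 4.2 4.4
  endloop
 endfacet
 facet normal 0.455 -0.530 0.715
  outer loop
   vertex 4.8 1.6 2.6
   vertex 5.0 4.2 4.4
   vertex 2.6 1.6 4.0
  endloop
 endfacet
 facet normal 0.056 -0.995 0.088
  outer loop
   vertex 4.8 1.6 2.6
   vertex 2.6 1.6 4.0
   vertex 4.4 1.4 0.6
  endloop
 endfacet
 facet normal -0.144 -0.019 0.989
  outer loop
   vertex 2.2 4.6 4.0
   vertex 2.6 1.6 4.0
   vertex 5.0 4.2 4.4
  endloop
 endfacet
 facet normal -0.070 0.418 0.906
  outer loop
   vertex 2.2 4.6 4.0
   vertex 5.0 4.2 4.4
   vertex 3.4 4.8 4.0
  endloop
 endfacet
 facet normal -0.624 -0.083 0.777
  outer loop
   vertex 2.2 4.6 4.0
   vertex 0.2 2.8 2.2
   vertex 2.6 1.6 4.0
  endloop
 endfacet
 facet normal -0.240 0.807 -0.540
  outer loop
   vertex 2.2 4.6 4.0
   vertex 3.8 2.4 0.0
   vertex 0.2 2.8 2.2
  endloop
 endfacet
 facet normal -0.140 0.843 -0.520
  outer loop
   vertex 2.2 4.6 4.0
   vertex 3.4 4.8 4.0
   vertex 3.8 2.4 0.0
  endloop
 endfacet
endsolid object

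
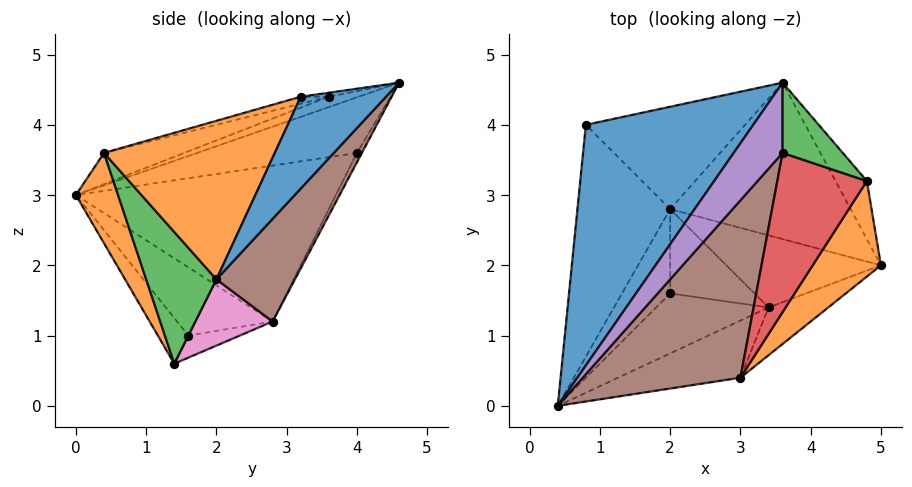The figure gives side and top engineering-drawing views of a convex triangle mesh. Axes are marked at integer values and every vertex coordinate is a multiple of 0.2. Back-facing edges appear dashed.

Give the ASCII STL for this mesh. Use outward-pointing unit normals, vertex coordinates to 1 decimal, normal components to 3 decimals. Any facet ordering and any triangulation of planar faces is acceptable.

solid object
 facet normal -0.313 -0.110 0.943
  outer loop
   vertex 0.8 4.0 3.6
   vertex 0.4 0.0 3.0
   vertex 3.6 4.6 4.6
  endloop
 endfacet
 facet normal 0.209 -0.936 -0.284
  outer loop
   vertex 3.0 0.4 3.6
   vertex 0.4 0.0 3.0
   vertex 3.4 1.4 0.6
  endloop
 endfacet
 facet normal 0.482 -0.848 -0.219
  outer loop
   vertex 3.0 0.4 3.6
   vertex 3.4 1.4 0.6
   vertex 5.0 2.0 1.8
  endloop
 endfacet
 facet normal -0.297 -0.616 -0.730
  outer loop
   vertex 2.0 1.6 1.0
   vertex 3.4 1.4 0.6
   vertex 0.4 0.0 3.0
  endloop
 endfacet
 facet normal -0.027 0.889 -0.458
  outer loop
   vertex 2.0 2.8 1.2
   vertex 0.8 4.0 3.6
   vertex 3.6 4.6 4.6
  endloop
 endfacet
 facet normal 0.316 0.769 -0.556
  outer loop
   vertex 2.0 2.8 1.2
   vertex 3.6 4.6 4.6
   vertex 5.0 2.0 1.8
  endloop
 endfacet
 facet normal 0.309 0.619 -0.722
  outer loop
   vertex 2.0 2.8 1.2
   vertex 5.0 2.0 1.8
   vertex 3.4 1.4 0.6
  endloop
 endfacet
 facet normal -0.250 0.159 -0.955
  outer loop
   vertex 2.0 2.8 1.2
   vertex 3.4 1.4 0.6
   vertex 2.0 1.6 1.0
  endloop
 endfacet
 facet normal -0.848 0.161 -0.504
  outer loop
   vertex 2.0 2.8 1.2
   vertex 0.4 0.0 3.0
   vertex 0.8 4.0 3.6
  endloop
 endfacet
 facet normal -0.813 0.096 -0.574
  outer loop
   vertex 2.0 2.8 1.2
   vertex 2.0 1.6 1.0
   vertex 0.4 0.0 3.0
  endloop
 endfacet
 facet normal 0.719 0.651 -0.245
  outer loop
   vertex 4.8 3.2 4.4
   vertex 5.0 2.0 1.8
   vertex 3.6 4.6 4.6
  endloop
 endfacet
 facet normal 0.751 -0.575 0.323
  outer loop
   vertex 4.8 3.2 4.4
   vertex 3.0 0.4 3.6
   vertex 5.0 2.0 1.8
  endloop
 endfacet
 facet normal -0.065 -0.196 0.978
  outer loop
   vertex 3.6 3.6 4.4
   vertex 4.8 3.2 4.4
   vertex 3.6 4.6 4.6
  endloop
 endfacet
 facet normal -0.076 -0.228 0.971
  outer loop
   vertex 3.6 3.6 4.4
   vertex 3.0 0.4 3.6
   vertex 4.8 3.2 4.4
  endloop
 endfacet
 facet normal -0.204 -0.192 0.960
  outer loop
   vertex 3.6 3.6 4.4
   vertex 3.6 4.6 4.6
   vertex 0.4 0.0 3.0
  endloop
 endfacet
 facet normal -0.190 -0.204 0.960
  outer loop
   vertex 3.6 3.6 4.4
   vertex 0.4 0.0 3.0
   vertex 3.0 0.4 3.6
  endloop
 endfacet
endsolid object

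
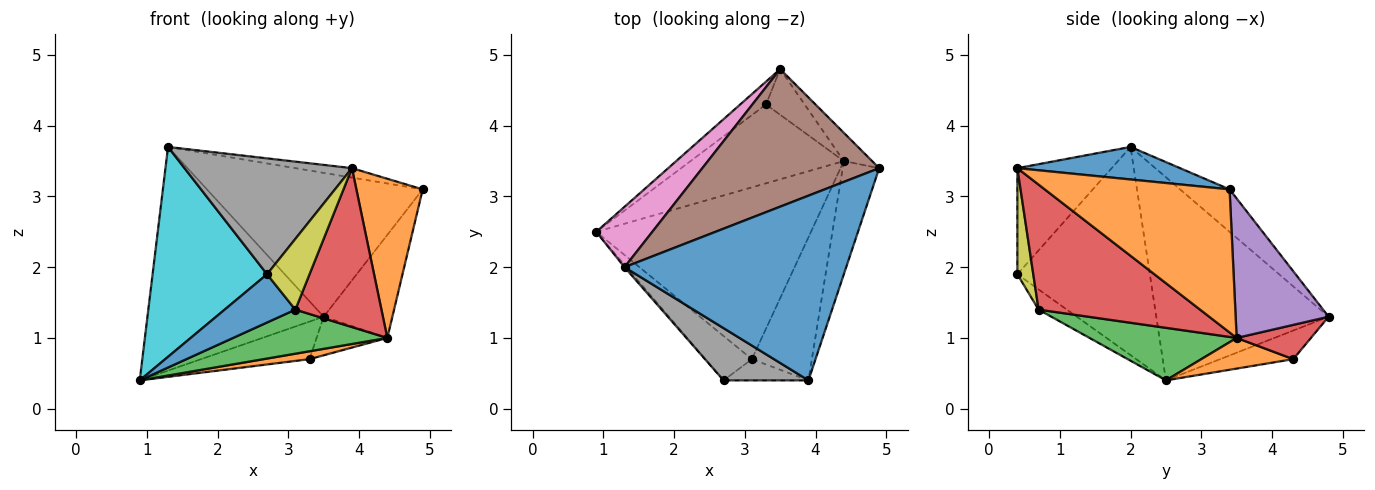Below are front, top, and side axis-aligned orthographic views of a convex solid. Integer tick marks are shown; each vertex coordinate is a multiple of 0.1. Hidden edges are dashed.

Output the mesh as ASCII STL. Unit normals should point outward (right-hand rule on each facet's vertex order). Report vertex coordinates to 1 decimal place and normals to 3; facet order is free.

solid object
 facet normal 0.145 0.050 0.988
  outer loop
   vertex 1.3 2.0 3.7
   vertex 3.9 0.4 3.4
   vertex 4.9 3.4 3.1
  endloop
 endfacet
 facet normal 0.915 -0.328 -0.234
  outer loop
   vertex 4.4 3.5 1.0
   vertex 4.9 3.4 3.1
   vertex 3.9 0.4 3.4
  endloop
 endfacet
 facet normal 0.231 -0.242 -0.943
  outer loop
   vertex 3.1 0.7 1.4
   vertex 0.9 2.5 0.4
   vertex 4.4 3.5 1.0
  endloop
 endfacet
 facet normal 0.813 -0.433 -0.390
  outer loop
   vertex 3.1 0.7 1.4
   vertex 4.4 3.5 1.0
   vertex 3.9 0.4 3.4
  endloop
 endfacet
 facet normal 0.794 0.587 -0.161
  outer loop
   vertex 3.5 4.8 1.3
   vertex 4.9 3.4 3.1
   vertex 4.4 3.5 1.0
  endloop
 endfacet
 facet normal -0.164 0.713 0.682
  outer loop
   vertex 3.5 4.8 1.3
   vertex 1.3 2.0 3.7
   vertex 4.9 3.4 3.1
  endloop
 endfacet
 facet normal -0.687 0.702 0.190
  outer loop
   vertex 3.5 4.8 1.3
   vertex 0.9 2.5 0.4
   vertex 1.3 2.0 3.7
  endloop
 endfacet
 facet normal -0.457 -0.811 0.366
  outer loop
   vertex 2.7 0.4 1.9
   vertex 3.9 0.4 3.4
   vertex 1.3 2.0 3.7
  endloop
 endfacet
 facet normal 0.338 -0.901 -0.270
  outer loop
   vertex 2.7 0.4 1.9
   vertex 3.1 0.7 1.4
   vertex 3.9 0.4 3.4
  endloop
 endfacet
 facet normal -0.757 -0.654 -0.007
  outer loop
   vertex 2.7 0.4 1.9
   vertex 1.3 2.0 3.7
   vertex 0.9 2.5 0.4
  endloop
 endfacet
 facet normal -0.282 -0.706 -0.649
  outer loop
   vertex 2.7 0.4 1.9
   vertex 0.9 2.5 0.4
   vertex 3.1 0.7 1.4
  endloop
 endfacet
 facet normal 0.195 -0.098 -0.976
  outer loop
   vertex 3.3 4.3 0.7
   vertex 4.4 3.5 1.0
   vertex 0.9 2.5 0.4
  endloop
 endfacet
 facet normal -0.499 0.740 -0.451
  outer loop
   vertex 3.3 4.3 0.7
   vertex 0.9 2.5 0.4
   vertex 3.5 4.8 1.3
  endloop
 endfacet
 facet normal 0.561 0.534 -0.632
  outer loop
   vertex 3.3 4.3 0.7
   vertex 3.5 4.8 1.3
   vertex 4.4 3.5 1.0
  endloop
 endfacet
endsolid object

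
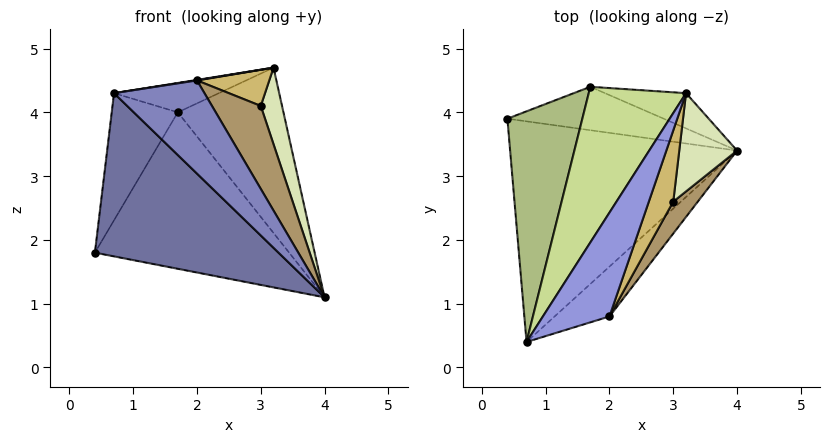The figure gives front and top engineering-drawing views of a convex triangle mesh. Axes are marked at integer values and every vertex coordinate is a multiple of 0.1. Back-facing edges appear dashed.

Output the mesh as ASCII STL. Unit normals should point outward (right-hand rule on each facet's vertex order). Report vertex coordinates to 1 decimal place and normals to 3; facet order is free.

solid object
 facet normal -0.232 -0.578 -0.782
  outer loop
   vertex 0.7 0.4 4.3
   vertex 0.4 3.9 1.8
   vertex 4.0 3.4 1.1
  endloop
 endfacet
 facet normal 0.325 -0.834 -0.446
  outer loop
   vertex 2.0 0.8 4.5
   vertex 0.7 0.4 4.3
   vertex 4.0 3.4 1.1
  endloop
 endfacet
 facet normal -0.151 -0.005 0.989
  outer loop
   vertex 2.0 0.8 4.5
   vertex 3.2 4.3 4.7
   vertex 0.7 0.4 4.3
  endloop
 endfacet
 facet normal 0.082 0.960 -0.266
  outer loop
   vertex 1.7 4.4 4.0
   vertex 4.0 3.4 1.1
   vertex 0.4 3.9 1.8
  endloop
 endfacet
 facet normal 0.160 0.965 -0.206
  outer loop
   vertex 1.7 4.4 4.0
   vertex 3.2 4.3 4.7
   vertex 4.0 3.4 1.1
  endloop
 endfacet
 facet normal -0.858 0.248 0.450
  outer loop
   vertex 1.7 4.4 4.0
   vertex 0.4 3.9 1.8
   vertex 0.7 0.4 4.3
  endloop
 endfacet
 facet normal -0.408 0.169 0.897
  outer loop
   vertex 1.7 4.4 4.0
   vertex 0.7 0.4 4.3
   vertex 3.2 4.3 4.7
  endloop
 endfacet
 facet normal 0.944 -0.203 0.261
  outer loop
   vertex 3.0 2.6 4.1
   vertex 4.0 3.4 1.1
   vertex 3.2 4.3 4.7
  endloop
 endfacet
 facet normal 0.877 -0.449 0.173
  outer loop
   vertex 3.0 2.6 4.1
   vertex 2.0 0.8 4.5
   vertex 4.0 3.4 1.1
  endloop
 endfacet
 facet normal 0.761 -0.294 0.579
  outer loop
   vertex 3.0 2.6 4.1
   vertex 3.2 4.3 4.7
   vertex 2.0 0.8 4.5
  endloop
 endfacet
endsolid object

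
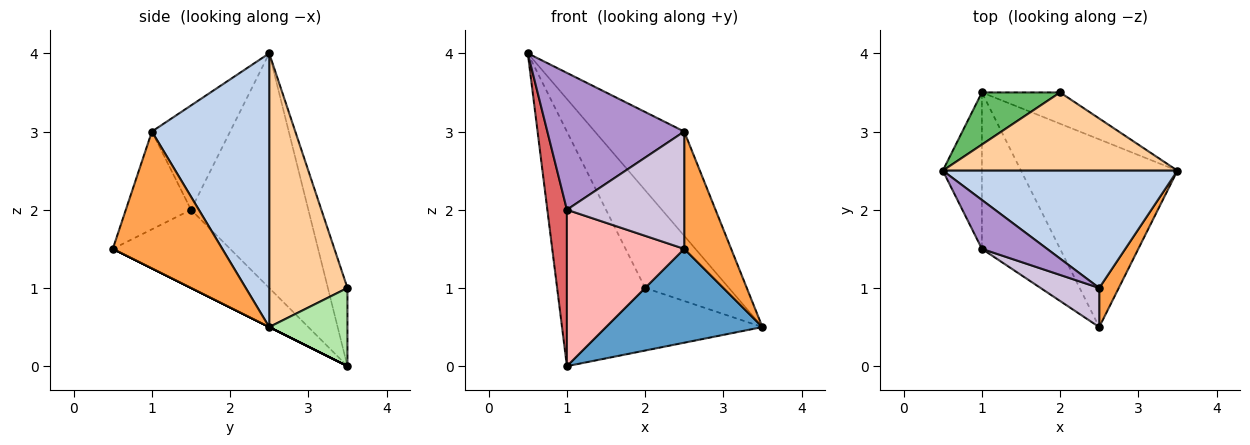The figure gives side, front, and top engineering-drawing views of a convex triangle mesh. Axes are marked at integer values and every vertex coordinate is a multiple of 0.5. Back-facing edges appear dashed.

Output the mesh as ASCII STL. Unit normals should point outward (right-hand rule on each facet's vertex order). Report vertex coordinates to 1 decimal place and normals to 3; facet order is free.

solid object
 facet normal 0.000 -0.447 -0.894
  outer loop
   vertex 1.0 3.5 0.0
   vertex 3.5 2.5 0.5
   vertex 2.5 0.5 1.5
  endloop
 endfacet
 facet normal 0.657 0.501 0.563
  outer loop
   vertex 2.5 1.0 3.0
   vertex 3.5 2.5 0.5
   vertex 0.5 2.5 4.0
  endloop
 endfacet
 facet normal 0.911 -0.391 0.130
  outer loop
   vertex 2.5 1.0 3.0
   vertex 2.5 0.5 1.5
   vertex 3.5 2.5 0.5
  endloop
 endfacet
 facet normal 0.589 0.631 0.505
  outer loop
   vertex 2.0 3.5 1.0
   vertex 0.5 2.5 4.0
   vertex 3.5 2.5 0.5
  endloop
 endfacet
 facet normal -0.212 0.954 0.212
  outer loop
   vertex 2.0 3.5 1.0
   vertex 1.0 3.5 0.0
   vertex 0.5 2.5 4.0
  endloop
 endfacet
 facet normal 0.408 0.816 -0.408
  outer loop
   vertex 2.0 3.5 1.0
   vertex 3.5 2.5 0.5
   vertex 1.0 3.5 0.0
  endloop
 endfacet
 facet normal -0.973 -0.162 -0.162
  outer loop
   vertex 1.0 1.5 2.0
   vertex 0.5 2.5 4.0
   vertex 1.0 3.5 0.0
  endloop
 endfacet
 facet normal -0.577 -0.577 -0.577
  outer loop
   vertex 1.0 1.5 2.0
   vertex 1.0 3.5 0.0
   vertex 2.5 0.5 1.5
  endloop
 endfacet
 facet normal -0.474 -0.829 0.296
  outer loop
   vertex 1.0 1.5 2.0
   vertex 2.5 1.0 3.0
   vertex 0.5 2.5 4.0
  endloop
 endfacet
 facet normal -0.466 -0.839 0.280
  outer loop
   vertex 1.0 1.5 2.0
   vertex 2.5 0.5 1.5
   vertex 2.5 1.0 3.0
  endloop
 endfacet
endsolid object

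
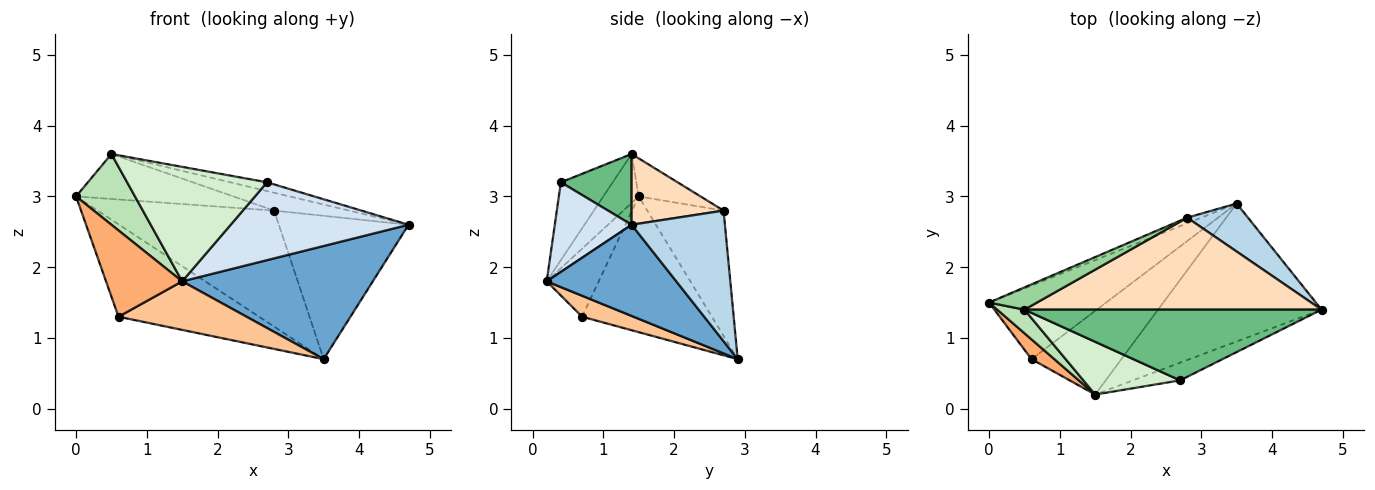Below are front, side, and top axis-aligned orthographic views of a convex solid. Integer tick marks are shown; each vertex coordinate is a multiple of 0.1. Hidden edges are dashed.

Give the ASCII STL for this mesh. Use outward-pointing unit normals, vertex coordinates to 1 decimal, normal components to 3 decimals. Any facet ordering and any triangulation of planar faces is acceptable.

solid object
 facet normal 0.396 -0.582 -0.710
  outer loop
   vertex 1.5 0.2 1.8
   vertex 3.5 2.9 0.7
   vertex 4.7 1.4 2.6
  endloop
 endfacet
 facet normal -0.396 0.917 -0.045
  outer loop
   vertex 2.8 2.7 2.8
   vertex 3.5 2.9 0.7
   vertex 0.0 1.5 3.0
  endloop
 endfacet
 facet normal 0.564 0.783 0.262
  outer loop
   vertex 2.8 2.7 2.8
   vertex 4.7 1.4 2.6
   vertex 3.5 2.9 0.7
  endloop
 endfacet
 facet normal 0.388 -0.899 -0.204
  outer loop
   vertex 2.7 0.4 3.2
   vertex 1.5 0.2 1.8
   vertex 4.7 1.4 2.6
  endloop
 endfacet
 facet normal -0.586 0.634 -0.505
  outer loop
   vertex 0.6 0.7 1.3
   vertex 0.0 1.5 3.0
   vertex 3.5 2.9 0.7
  endloop
 endfacet
 facet normal -0.554 -0.811 0.186
  outer loop
   vertex 0.6 0.7 1.3
   vertex 1.5 0.2 1.8
   vertex 0.0 1.5 3.0
  endloop
 endfacet
 facet normal 0.198 -0.492 -0.848
  outer loop
   vertex 0.6 0.7 1.3
   vertex 3.5 2.9 0.7
   vertex 1.5 0.2 1.8
  endloop
 endfacet
 facet normal 0.228 0.186 0.956
  outer loop
   vertex 0.5 1.4 3.6
   vertex 4.7 1.4 2.6
   vertex 2.8 2.7 2.8
  endloop
 endfacet
 facet normal 0.230 0.120 0.966
  outer loop
   vertex 0.5 1.4 3.6
   vertex 2.7 0.4 3.2
   vertex 4.7 1.4 2.6
  endloop
 endfacet
 facet normal -0.332 0.845 0.418
  outer loop
   vertex 0.5 1.4 3.6
   vertex 2.8 2.7 2.8
   vertex 0.0 1.5 3.0
  endloop
 endfacet
 facet normal -0.495 -0.824 0.275
  outer loop
   vertex 0.5 1.4 3.6
   vertex 0.0 1.5 3.0
   vertex 1.5 0.2 1.8
  endloop
 endfacet
 facet normal -0.319 -0.861 0.397
  outer loop
   vertex 0.5 1.4 3.6
   vertex 1.5 0.2 1.8
   vertex 2.7 0.4 3.2
  endloop
 endfacet
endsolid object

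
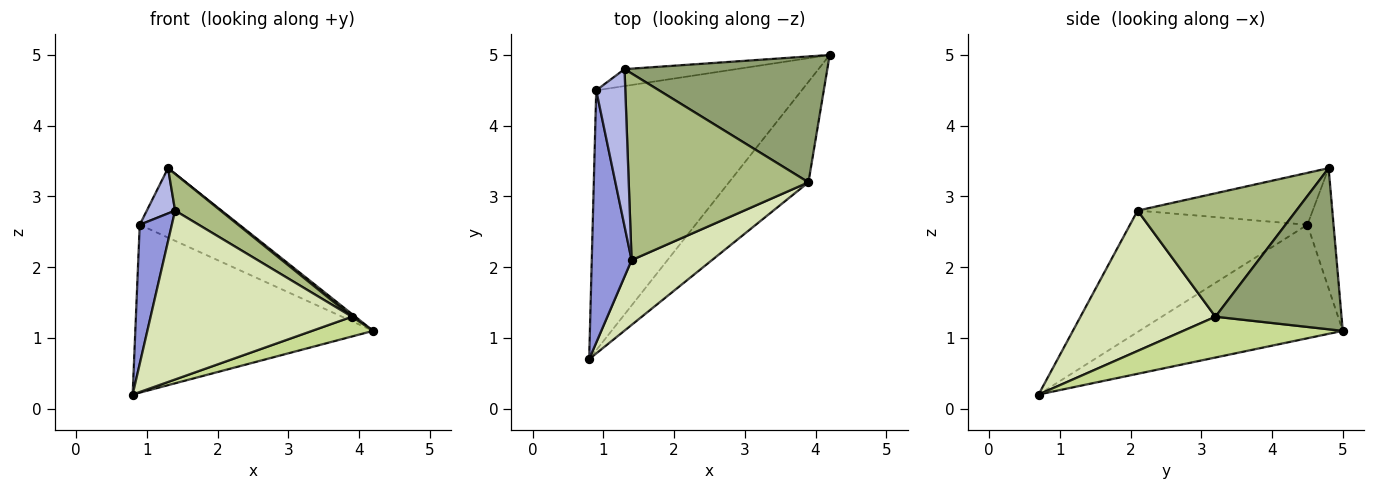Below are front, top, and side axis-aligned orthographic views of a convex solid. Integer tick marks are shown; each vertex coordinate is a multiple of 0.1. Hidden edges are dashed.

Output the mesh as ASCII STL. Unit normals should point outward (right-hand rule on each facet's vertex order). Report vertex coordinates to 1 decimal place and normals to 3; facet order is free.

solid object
 facet normal -0.421 0.492 -0.762
  outer loop
   vertex 0.9 4.5 2.6
   vertex 4.2 5.0 1.1
   vertex 0.8 0.7 0.2
  endloop
 endfacet
 facet normal -0.247 0.941 -0.230
  outer loop
   vertex 0.9 4.5 2.6
   vertex 1.3 4.8 3.4
   vertex 4.2 5.0 1.1
  endloop
 endfacet
 facet normal -0.936 -0.169 0.307
  outer loop
   vertex 1.4 2.1 2.8
   vertex 0.9 4.5 2.6
   vertex 0.8 0.7 0.2
  endloop
 endfacet
 facet normal -0.864 -0.140 0.484
  outer loop
   vertex 1.4 2.1 2.8
   vertex 1.3 4.8 3.4
   vertex 0.9 4.5 2.6
  endloop
 endfacet
 facet normal 0.622 -0.017 0.783
  outer loop
   vertex 3.9 3.2 1.3
   vertex 4.2 5.0 1.1
   vertex 1.3 4.8 3.4
  endloop
 endfacet
 facet normal 0.559 -0.160 0.814
  outer loop
   vertex 3.9 3.2 1.3
   vertex 1.3 4.8 3.4
   vertex 1.4 2.1 2.8
  endloop
 endfacet
 facet normal 0.450 -0.172 -0.876
  outer loop
   vertex 3.9 3.2 1.3
   vertex 0.8 0.7 0.2
   vertex 4.2 5.0 1.1
  endloop
 endfacet
 facet normal 0.530 -0.791 0.304
  outer loop
   vertex 3.9 3.2 1.3
   vertex 1.4 2.1 2.8
   vertex 0.8 0.7 0.2
  endloop
 endfacet
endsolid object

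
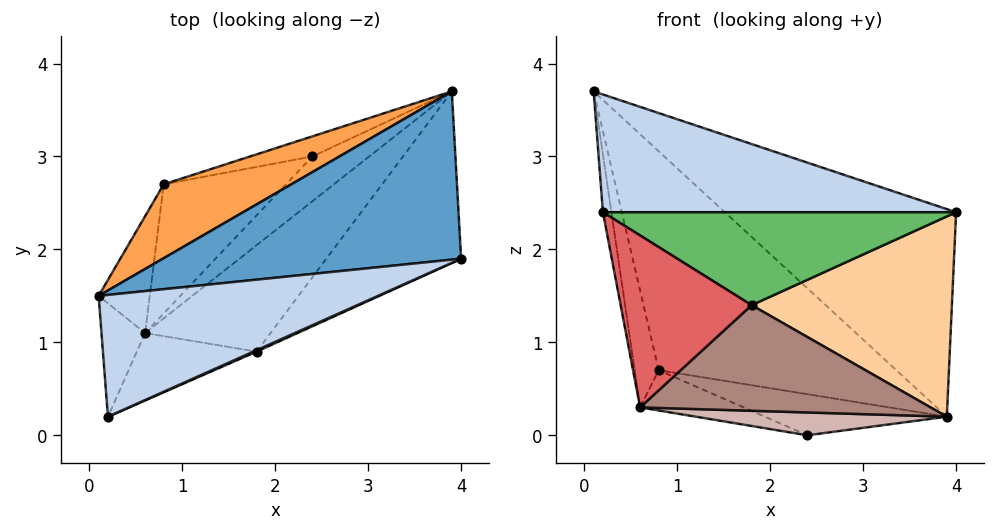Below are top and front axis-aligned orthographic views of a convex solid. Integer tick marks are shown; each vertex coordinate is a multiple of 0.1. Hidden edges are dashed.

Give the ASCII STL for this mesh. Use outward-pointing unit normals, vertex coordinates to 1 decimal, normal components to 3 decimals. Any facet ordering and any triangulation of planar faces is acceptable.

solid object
 facet normal 0.129 0.770 0.624
  outer loop
   vertex 3.9 3.7 0.2
   vertex 0.1 1.5 3.7
   vertex 4.0 1.9 2.4
  endloop
 endfacet
 facet normal 0.297 -0.664 0.687
  outer loop
   vertex 0.2 0.2 2.4
   vertex 4.0 1.9 2.4
   vertex 0.1 1.5 3.7
  endloop
 endfacet
 facet normal -0.246 0.918 0.310
  outer loop
   vertex 0.8 2.7 0.7
   vertex 0.1 1.5 3.7
   vertex 3.9 3.7 0.2
  endloop
 endfacet
 facet normal 0.540 -0.639 -0.548
  outer loop
   vertex 1.8 0.9 1.4
   vertex 3.9 3.7 0.2
   vertex 4.0 1.9 2.4
  endloop
 endfacet
 facet normal 0.408 -0.913 0.014
  outer loop
   vertex 1.8 0.9 1.4
   vertex 4.0 1.9 2.4
   vertex 0.2 0.2 2.4
  endloop
 endfacet
 facet normal -0.339 0.845 -0.413
  outer loop
   vertex 2.4 3.0 0.0
   vertex 0.8 2.7 0.7
   vertex 3.9 3.7 0.2
  endloop
 endfacet
 facet normal 0.176 -0.916 -0.359
  outer loop
   vertex 0.6 1.1 0.3
   vertex 1.8 0.9 1.4
   vertex 0.2 0.2 2.4
  endloop
 endfacet
 facet normal -0.985 0.078 -0.154
  outer loop
   vertex 0.6 1.1 0.3
   vertex 0.2 0.2 2.4
   vertex 0.1 1.5 3.7
  endloop
 endfacet
 facet normal -0.973 0.162 -0.162
  outer loop
   vertex 0.6 1.1 0.3
   vertex 0.1 1.5 3.7
   vertex 0.8 2.7 0.7
  endloop
 endfacet
 facet normal -0.428 0.269 -0.863
  outer loop
   vertex 0.6 1.1 0.3
   vertex 0.8 2.7 0.7
   vertex 2.4 3.0 0.0
  endloop
 endfacet
 facet normal 0.471 -0.621 -0.626
  outer loop
   vertex 0.6 1.1 0.3
   vertex 3.9 3.7 0.2
   vertex 1.8 0.9 1.4
  endloop
 endfacet
 facet normal 0.314 -0.431 -0.846
  outer loop
   vertex 0.6 1.1 0.3
   vertex 2.4 3.0 0.0
   vertex 3.9 3.7 0.2
  endloop
 endfacet
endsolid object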